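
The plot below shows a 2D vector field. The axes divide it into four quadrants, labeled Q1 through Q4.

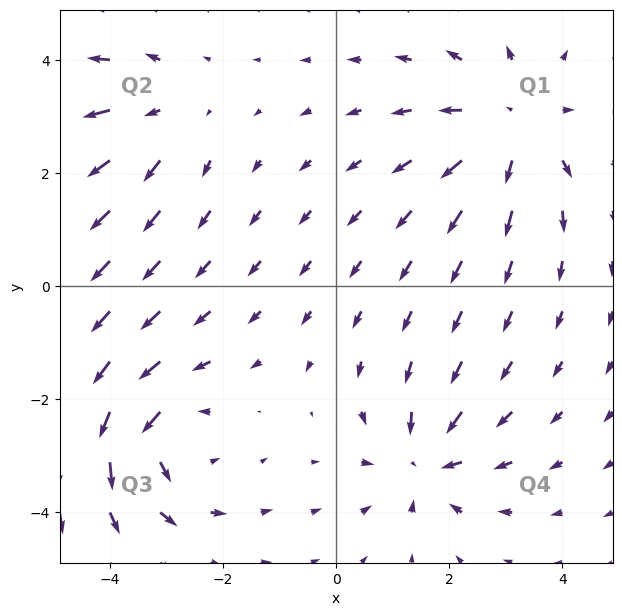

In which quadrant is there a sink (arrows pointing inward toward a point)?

The sink sits at approximately (1.6, -3.1), which lies in quadrant Q4. The divergence there is about -4, negative as expected for a sink.

Q4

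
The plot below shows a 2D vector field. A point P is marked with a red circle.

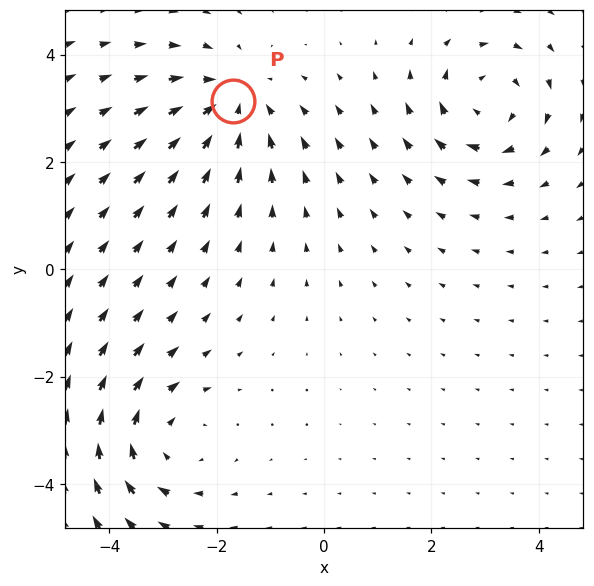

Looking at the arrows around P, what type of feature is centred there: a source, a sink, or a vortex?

sink

At P (-1.7, 3.1) the arrows converge inward. Divergence about -4, curl ≈0 — negative divergence with near-zero curl is a sink.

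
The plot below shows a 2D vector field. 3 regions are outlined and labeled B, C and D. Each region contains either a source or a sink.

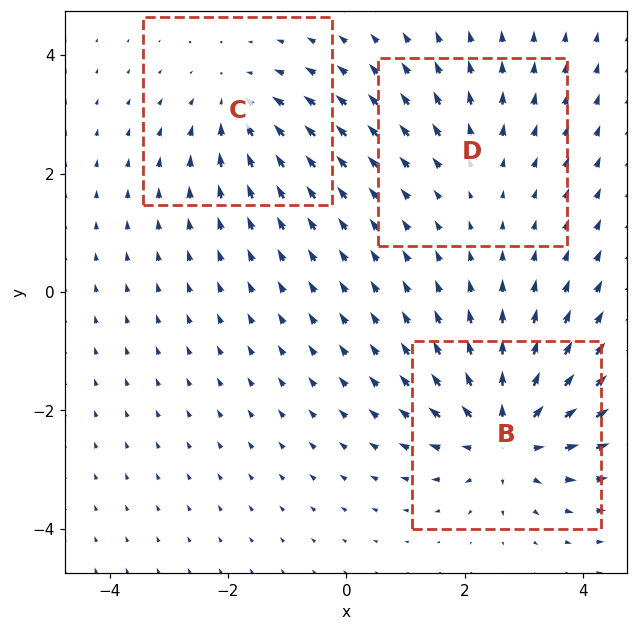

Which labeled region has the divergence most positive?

B

Divergence at each region's feature centre — B: about +5, C: about -3, D: about +2. Region B is most positive.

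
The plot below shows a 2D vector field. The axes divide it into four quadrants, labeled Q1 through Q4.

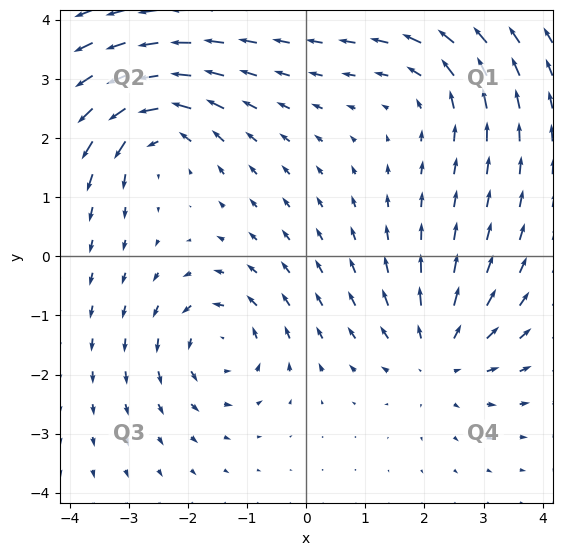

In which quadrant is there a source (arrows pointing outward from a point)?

Q4

The source sits at approximately (2.2, -1.7), which lies in quadrant Q4. The divergence there is about +4, positive as expected for a source.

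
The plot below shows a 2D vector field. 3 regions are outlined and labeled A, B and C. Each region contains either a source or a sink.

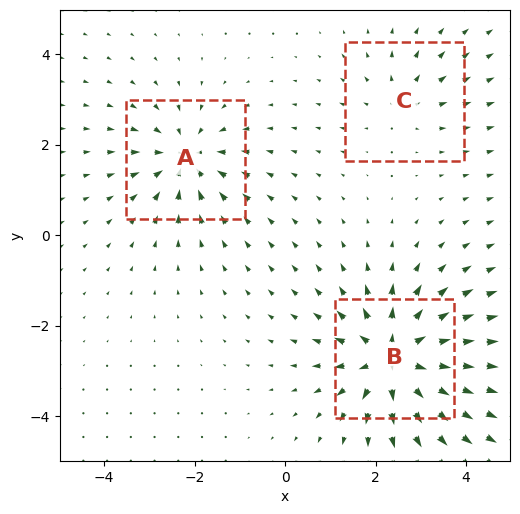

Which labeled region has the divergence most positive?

B

Divergence at each region's feature centre — A: about -4, B: about +5, C: about +2. Region B is most positive.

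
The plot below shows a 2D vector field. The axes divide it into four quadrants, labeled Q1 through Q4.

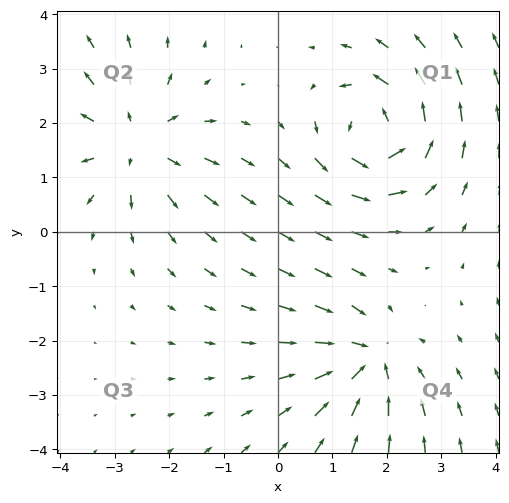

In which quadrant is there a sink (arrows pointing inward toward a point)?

The sink sits at approximately (1.7, -2.4), which lies in quadrant Q4. The divergence there is about -5, negative as expected for a sink.

Q4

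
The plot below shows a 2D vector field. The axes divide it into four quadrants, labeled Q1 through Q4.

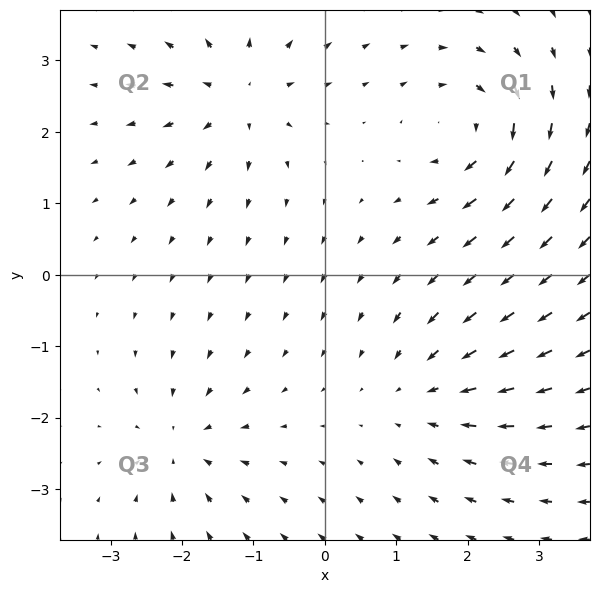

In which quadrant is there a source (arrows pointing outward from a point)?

The source sits at approximately (-1.2, 2.5), which lies in quadrant Q2. The divergence there is about +6, positive as expected for a source.

Q2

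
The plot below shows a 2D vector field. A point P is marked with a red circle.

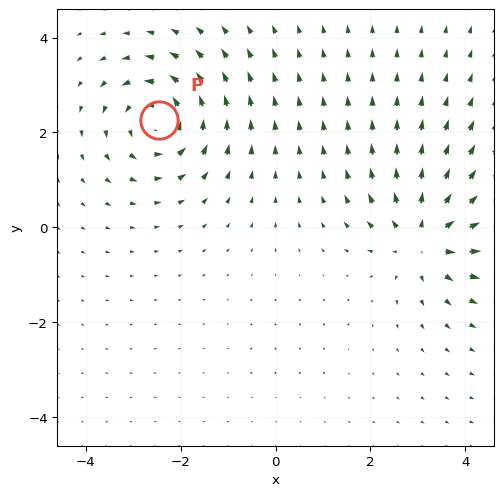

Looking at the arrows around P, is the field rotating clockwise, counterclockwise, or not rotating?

Near P at (-2.4, 2.3) the arrows circulate counterclockwise. The curl (z-component) there is about +5; positive curl means counterclockwise rotation.

counterclockwise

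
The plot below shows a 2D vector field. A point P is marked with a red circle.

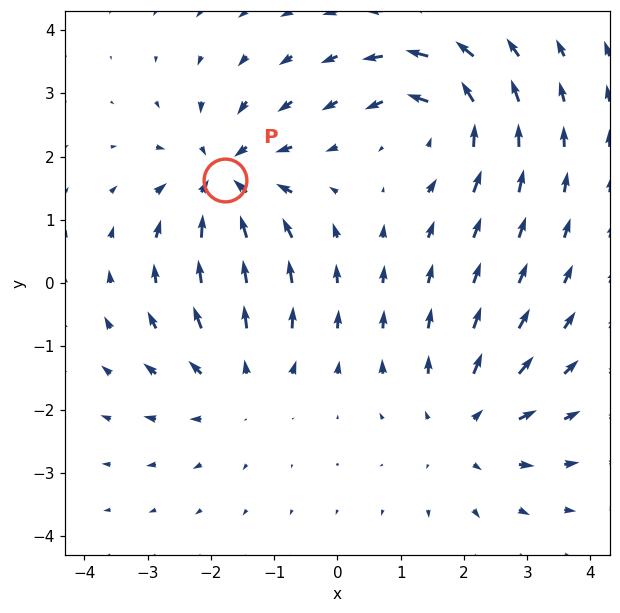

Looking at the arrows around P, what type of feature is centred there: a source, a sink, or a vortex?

At P (-1.8, 1.6) the arrows converge inward. Divergence about -6, curl ≈0 — negative divergence with near-zero curl is a sink.

sink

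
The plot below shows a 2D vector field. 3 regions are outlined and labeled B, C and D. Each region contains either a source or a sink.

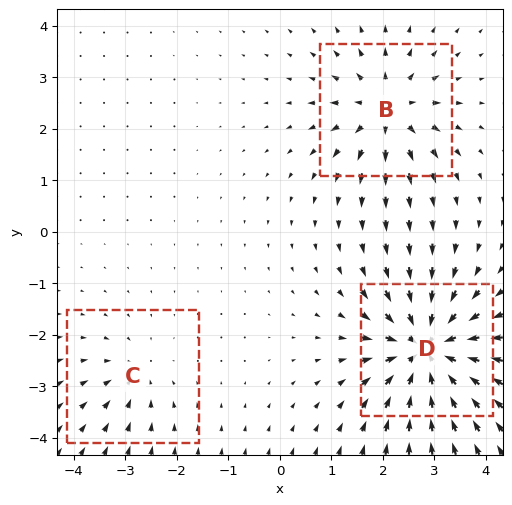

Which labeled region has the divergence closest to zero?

Divergence at each region's feature centre — B: about +4, C: about -2, D: about -6. Region C is closest to zero.

C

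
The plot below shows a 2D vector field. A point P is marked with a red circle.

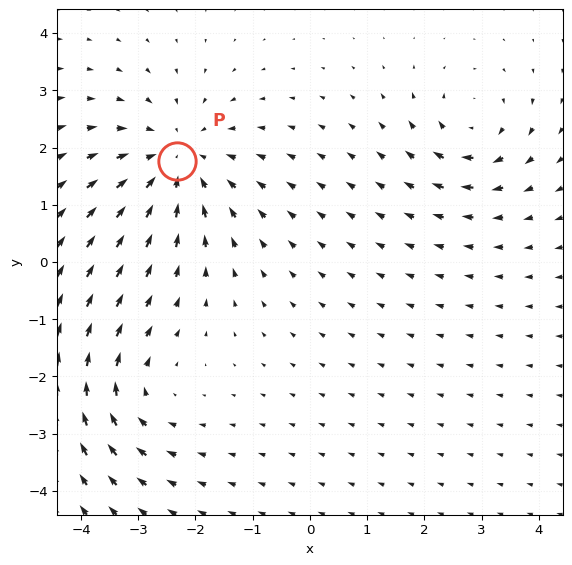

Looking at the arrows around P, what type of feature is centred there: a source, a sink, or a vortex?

sink

At P (-2.3, 1.8) the arrows converge inward. Divergence about -4, curl ≈0 — negative divergence with near-zero curl is a sink.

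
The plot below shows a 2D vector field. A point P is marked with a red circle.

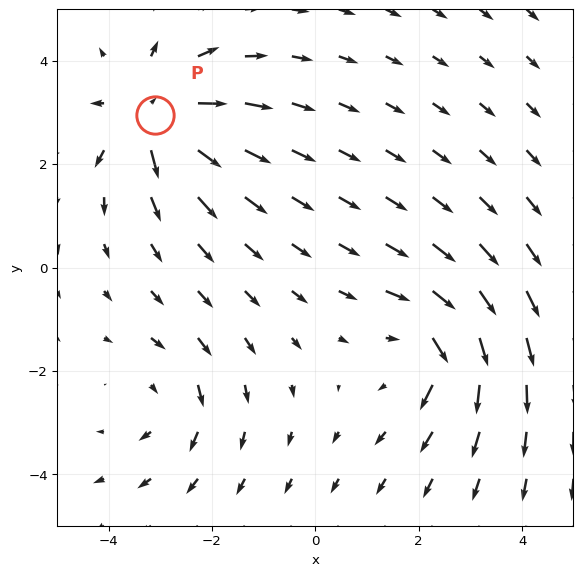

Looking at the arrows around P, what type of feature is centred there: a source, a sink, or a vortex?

source

At P (-3.1, 2.9) the arrows spread outward. Divergence about +6, curl ≈0 — positive divergence with near-zero curl is a source.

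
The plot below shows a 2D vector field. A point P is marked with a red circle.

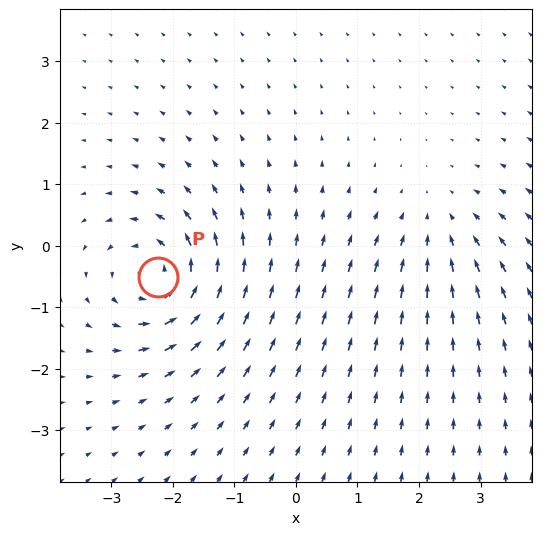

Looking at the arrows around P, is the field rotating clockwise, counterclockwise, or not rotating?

counterclockwise

Near P at (-2.2, -0.5) the arrows circulate counterclockwise. The curl (z-component) there is about +6; positive curl means counterclockwise rotation.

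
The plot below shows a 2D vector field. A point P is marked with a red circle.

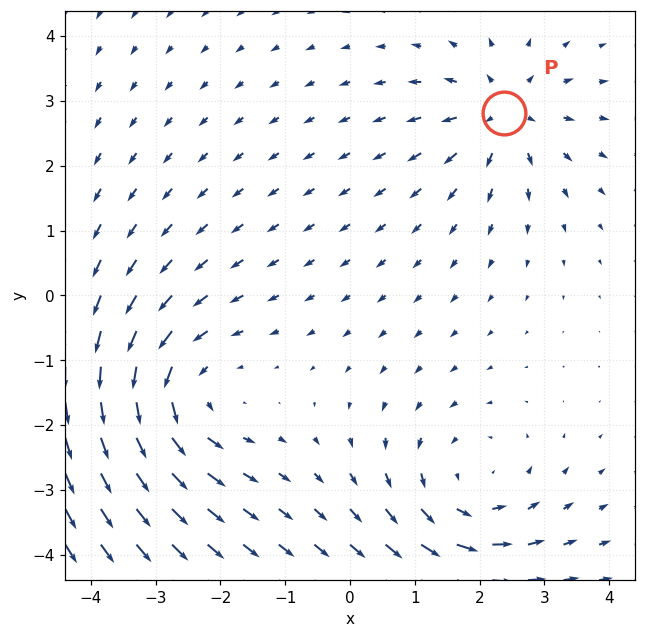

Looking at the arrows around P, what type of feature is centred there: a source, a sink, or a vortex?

At P (2.4, 2.8) the arrows spread outward. Divergence about +4, curl ≈0 — positive divergence with near-zero curl is a source.

source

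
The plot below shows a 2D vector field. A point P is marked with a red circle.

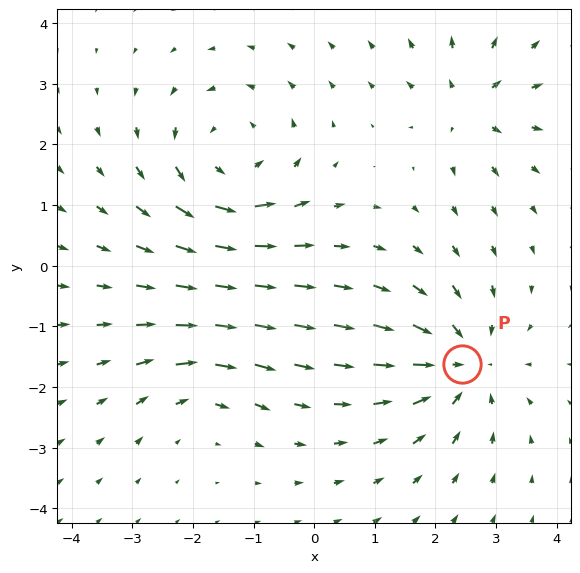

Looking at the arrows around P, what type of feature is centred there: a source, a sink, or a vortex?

At P (2.4, -1.6) the arrows converge inward. Divergence about -5, curl ≈0 — negative divergence with near-zero curl is a sink.

sink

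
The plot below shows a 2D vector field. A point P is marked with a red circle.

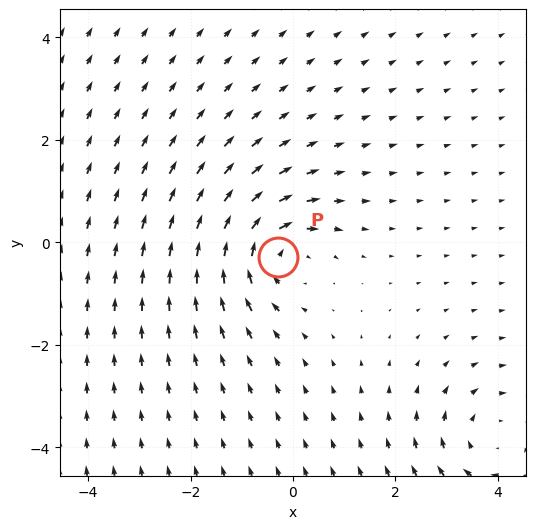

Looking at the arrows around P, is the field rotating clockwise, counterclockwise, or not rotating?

clockwise

Near P at (-0.3, -0.3) the arrows circulate clockwise. The curl (z-component) there is about -6; negative curl means clockwise rotation.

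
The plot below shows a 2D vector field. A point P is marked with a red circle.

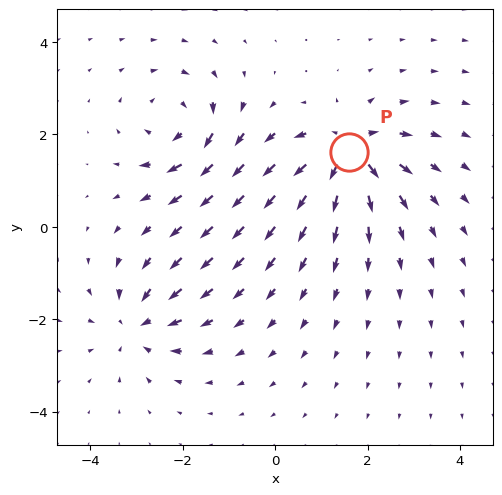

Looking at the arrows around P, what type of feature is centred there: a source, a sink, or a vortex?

At P (1.6, 1.6) the arrows spread outward. Divergence about +5, curl ≈0 — positive divergence with near-zero curl is a source.

source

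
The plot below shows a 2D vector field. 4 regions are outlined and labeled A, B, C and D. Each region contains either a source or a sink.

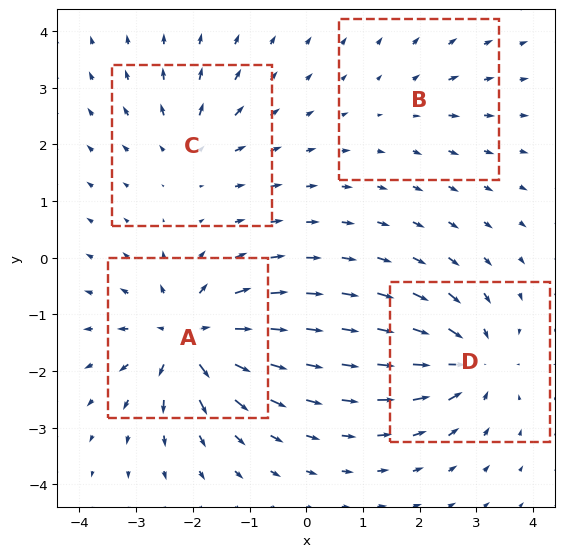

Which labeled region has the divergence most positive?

Divergence at each region's feature centre — A: about +8, B: about +3, C: about +4, D: about -6. Region A is most positive.

A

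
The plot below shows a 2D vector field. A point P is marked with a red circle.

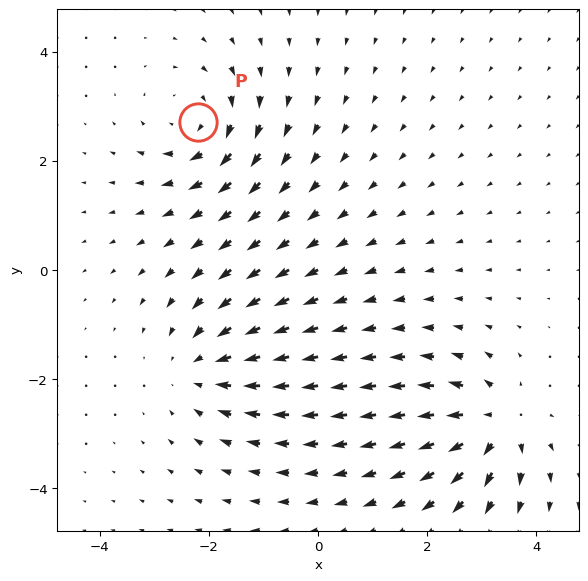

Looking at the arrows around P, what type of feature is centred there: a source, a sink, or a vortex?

At P (-2.2, 2.7) the arrows circulate clockwise. Divergence ≈0, curl about -5 — near-zero divergence with nonzero curl is a vortex.

vortex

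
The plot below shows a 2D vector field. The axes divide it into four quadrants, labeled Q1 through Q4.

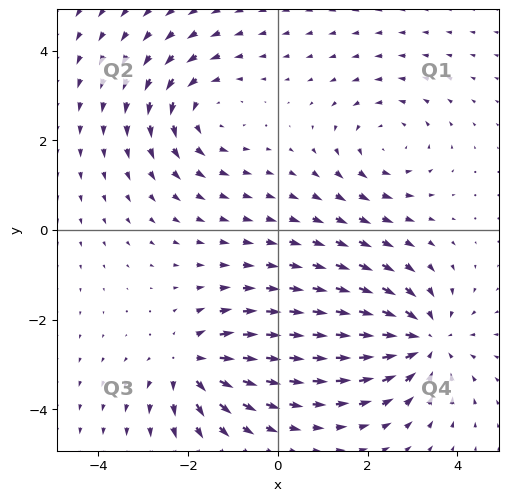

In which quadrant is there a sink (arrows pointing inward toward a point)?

Q4

The sink sits at approximately (3.3, -2.5), which lies in quadrant Q4. The divergence there is about -4, negative as expected for a sink.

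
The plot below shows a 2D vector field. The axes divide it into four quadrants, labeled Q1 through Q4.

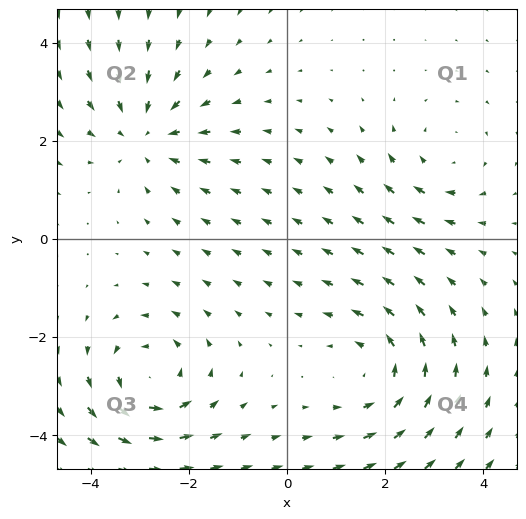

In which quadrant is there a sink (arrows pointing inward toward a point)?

The sink sits at approximately (-2.9, 2.1), which lies in quadrant Q2. The divergence there is about -3, negative as expected for a sink.

Q2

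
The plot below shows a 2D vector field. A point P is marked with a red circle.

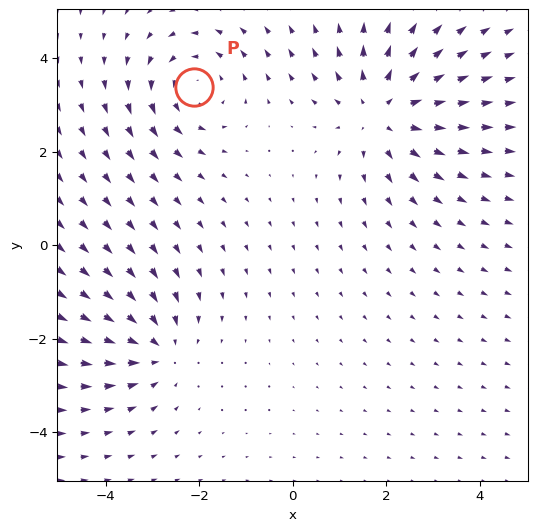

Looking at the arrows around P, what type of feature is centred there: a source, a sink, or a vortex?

vortex

At P (-2.1, 3.4) the arrows circulate counterclockwise. Divergence ≈0, curl about +3 — near-zero divergence with nonzero curl is a vortex.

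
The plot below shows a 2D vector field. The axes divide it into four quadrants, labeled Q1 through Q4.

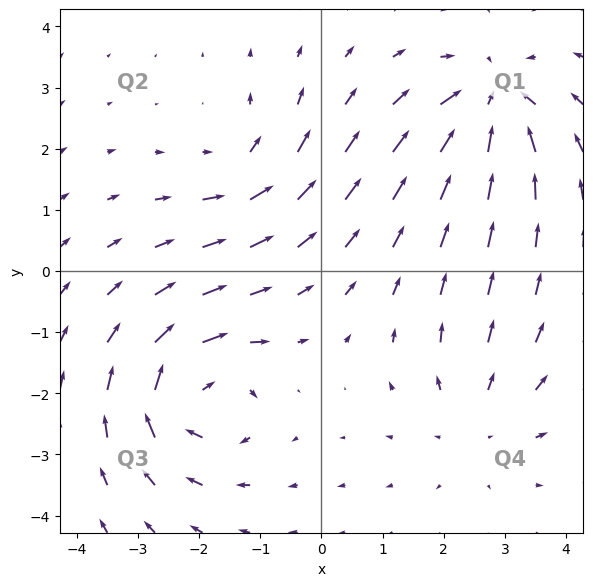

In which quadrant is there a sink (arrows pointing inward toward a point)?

Q1

The sink sits at approximately (2.8, 2.7), which lies in quadrant Q1. The divergence there is about -5, negative as expected for a sink.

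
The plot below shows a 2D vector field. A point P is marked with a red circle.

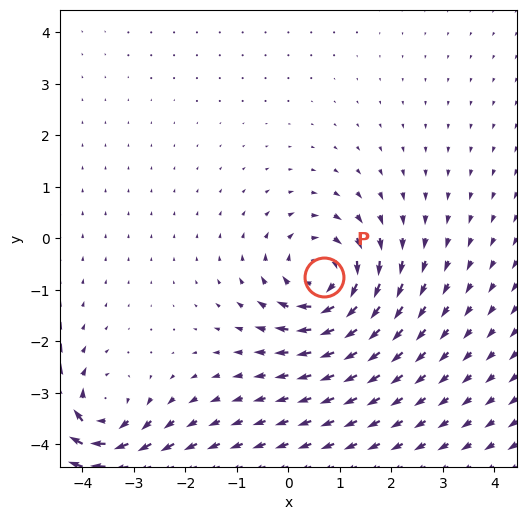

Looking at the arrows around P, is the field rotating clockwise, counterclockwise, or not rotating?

Near P at (0.7, -0.7) the arrows circulate clockwise. The curl (z-component) there is about -5; negative curl means clockwise rotation.

clockwise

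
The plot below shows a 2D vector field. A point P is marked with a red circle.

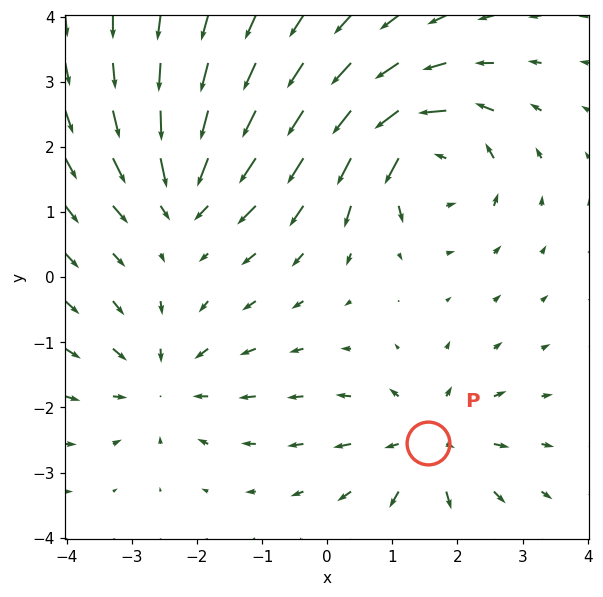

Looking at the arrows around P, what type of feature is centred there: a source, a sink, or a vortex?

At P (1.5, -2.6) the arrows spread outward. Divergence about +5, curl ≈0 — positive divergence with near-zero curl is a source.

source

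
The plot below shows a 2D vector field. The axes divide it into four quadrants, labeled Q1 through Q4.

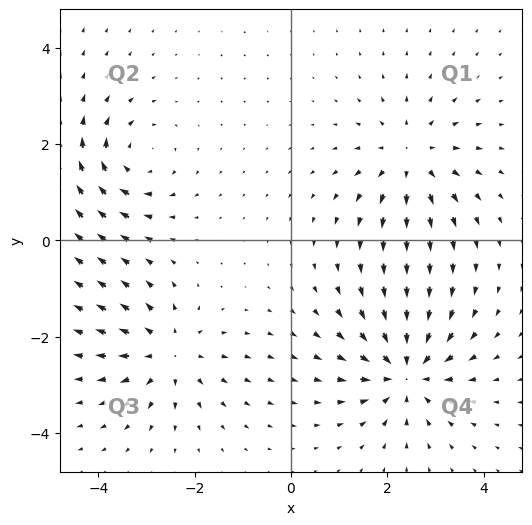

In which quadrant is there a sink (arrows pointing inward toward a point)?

Q4

The sink sits at approximately (2.4, -2.7), which lies in quadrant Q4. The divergence there is about -6, negative as expected for a sink.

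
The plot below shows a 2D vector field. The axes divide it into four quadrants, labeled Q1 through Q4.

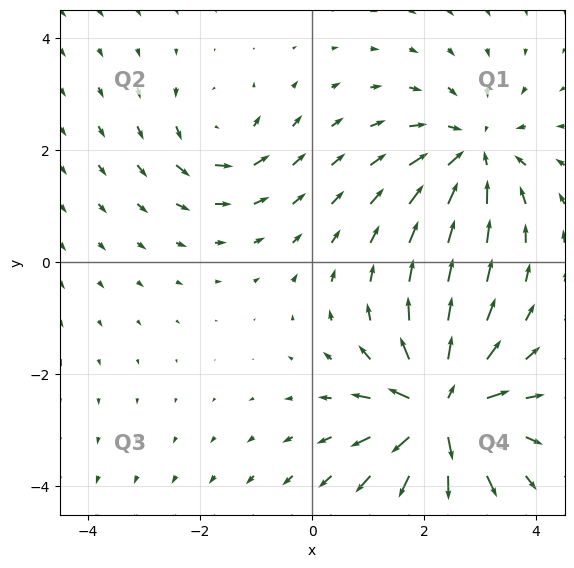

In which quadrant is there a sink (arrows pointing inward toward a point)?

The sink sits at approximately (2.9, 2.0), which lies in quadrant Q1. The divergence there is about -4, negative as expected for a sink.

Q1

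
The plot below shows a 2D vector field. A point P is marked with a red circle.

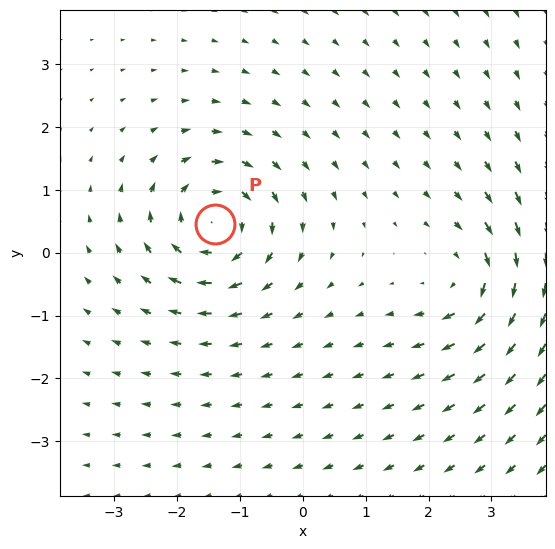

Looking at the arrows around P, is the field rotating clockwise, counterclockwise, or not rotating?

clockwise

Near P at (-1.4, 0.5) the arrows circulate clockwise. The curl (z-component) there is about -6; negative curl means clockwise rotation.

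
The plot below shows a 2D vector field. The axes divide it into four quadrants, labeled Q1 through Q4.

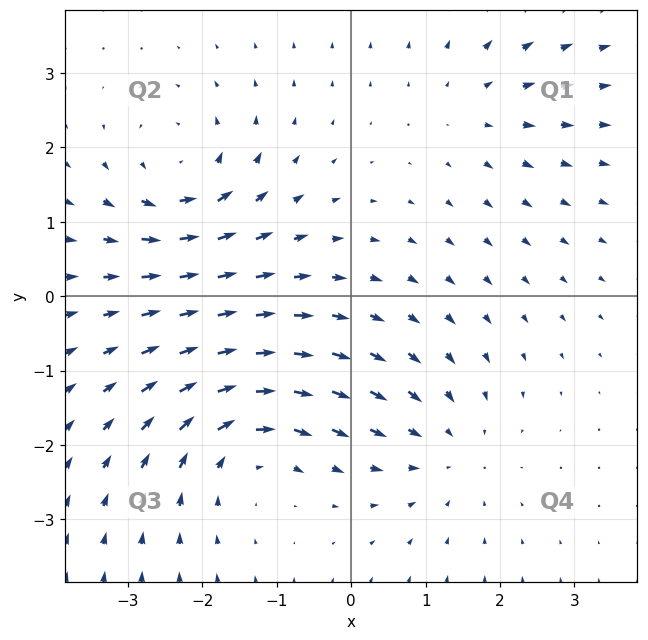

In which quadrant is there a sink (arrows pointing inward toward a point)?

The sink sits at approximately (1.3, -2.1), which lies in quadrant Q4. The divergence there is about -3, negative as expected for a sink.

Q4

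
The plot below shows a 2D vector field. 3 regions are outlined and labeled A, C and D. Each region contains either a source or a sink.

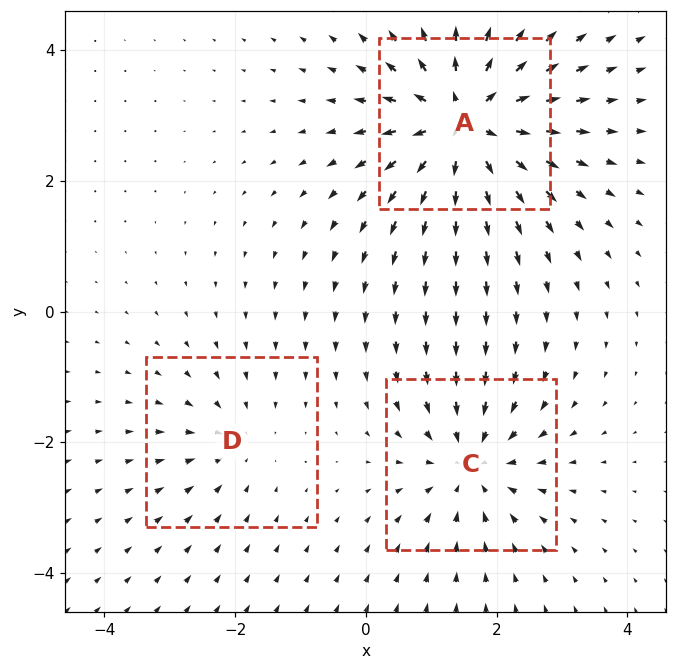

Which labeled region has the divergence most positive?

Divergence at each region's feature centre — A: about +5, C: about -3, D: about -2. Region A is most positive.

A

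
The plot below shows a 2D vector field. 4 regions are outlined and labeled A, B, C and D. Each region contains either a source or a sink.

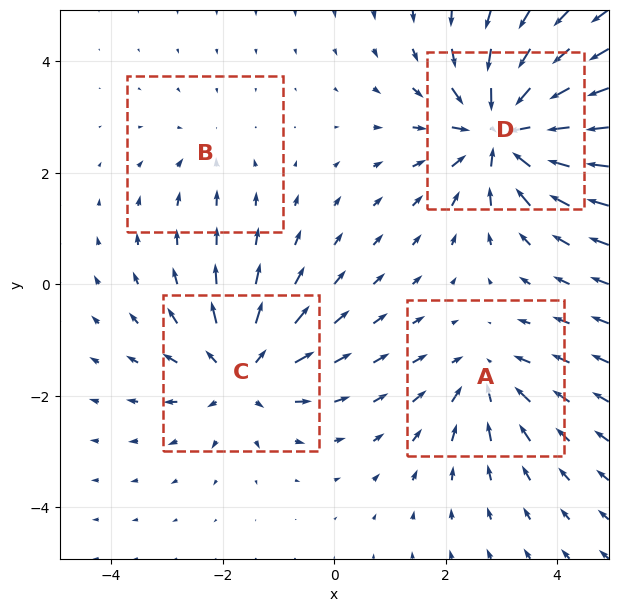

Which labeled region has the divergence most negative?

D

Divergence at each region's feature centre — A: about -4, B: about -2, C: about +5, D: about -7. Region D is most negative.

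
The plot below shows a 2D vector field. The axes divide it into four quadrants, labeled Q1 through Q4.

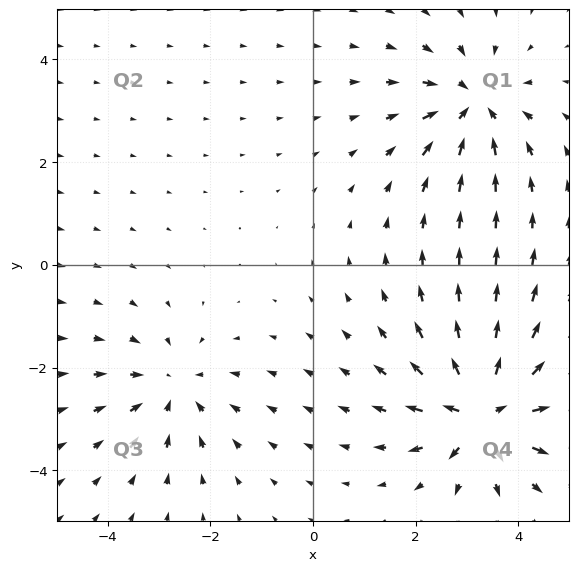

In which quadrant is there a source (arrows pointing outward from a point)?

Q4

The source sits at approximately (3.3, -2.9), which lies in quadrant Q4. The divergence there is about +6, positive as expected for a source.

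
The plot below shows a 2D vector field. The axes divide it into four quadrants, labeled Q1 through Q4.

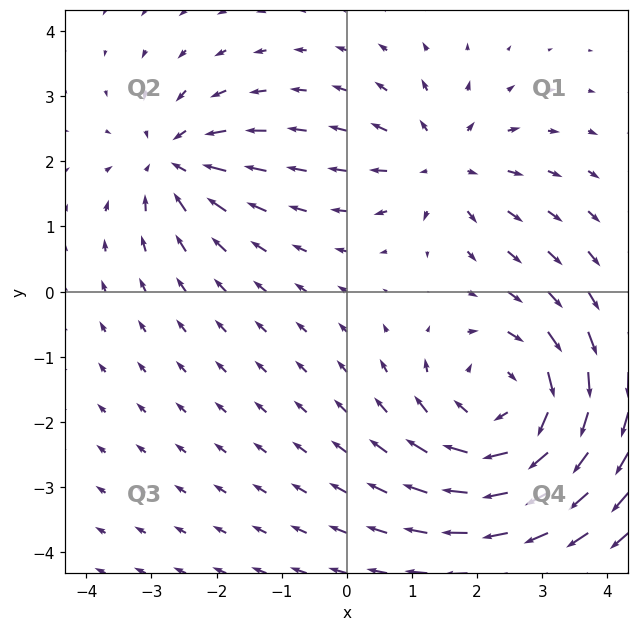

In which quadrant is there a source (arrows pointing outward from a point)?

The source sits at approximately (1.5, 1.9), which lies in quadrant Q1. The divergence there is about +3, positive as expected for a source.

Q1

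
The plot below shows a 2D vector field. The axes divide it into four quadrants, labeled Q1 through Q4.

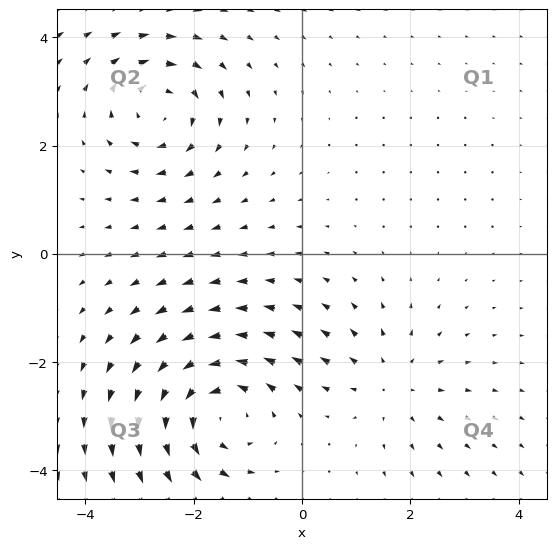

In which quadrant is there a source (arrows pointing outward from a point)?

Q4

The source sits at approximately (1.6, -2.4), which lies in quadrant Q4. The divergence there is about +3, positive as expected for a source.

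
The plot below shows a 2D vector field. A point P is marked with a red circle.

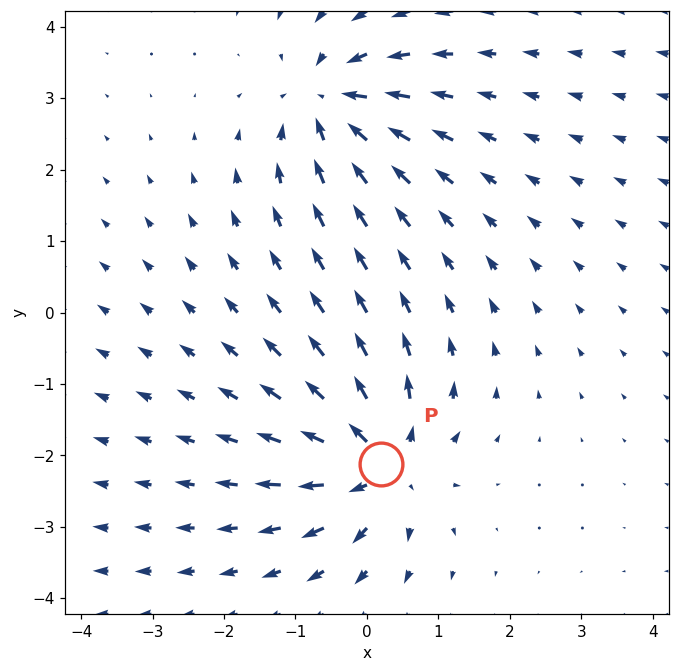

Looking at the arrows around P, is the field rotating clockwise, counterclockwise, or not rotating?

not rotating

Near P at (0.2, -2.1) the arrows show no circulation. The curl there is ≈0.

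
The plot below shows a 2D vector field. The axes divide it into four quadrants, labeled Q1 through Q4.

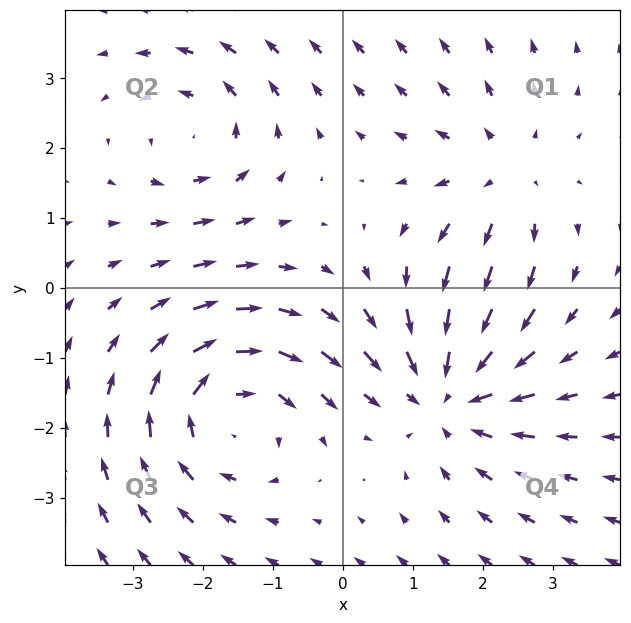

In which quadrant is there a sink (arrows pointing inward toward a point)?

The sink sits at approximately (1.5, -1.5), which lies in quadrant Q4. The divergence there is about -4, negative as expected for a sink.

Q4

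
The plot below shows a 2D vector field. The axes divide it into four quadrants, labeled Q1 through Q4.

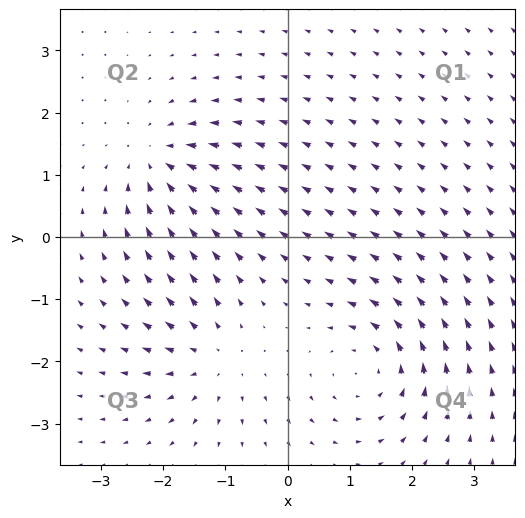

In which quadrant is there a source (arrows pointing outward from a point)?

Q3

The source sits at approximately (-1.2, -2.0), which lies in quadrant Q3. The divergence there is about +3, positive as expected for a source.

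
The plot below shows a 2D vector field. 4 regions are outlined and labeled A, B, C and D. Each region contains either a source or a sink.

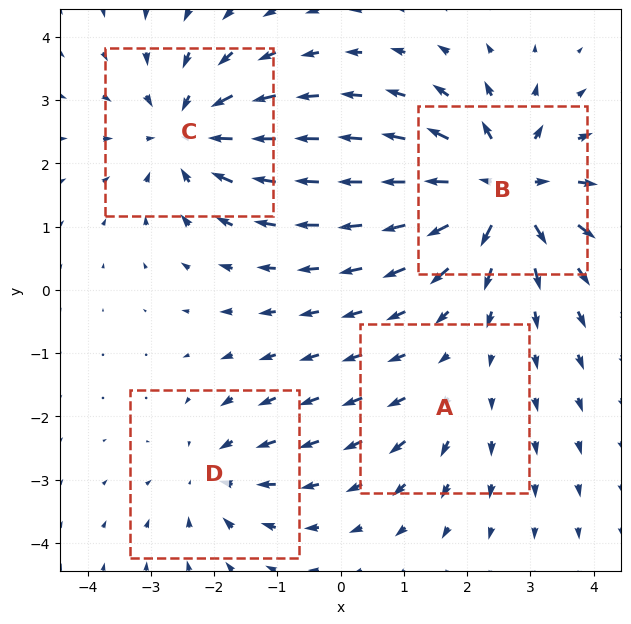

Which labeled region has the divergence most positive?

Divergence at each region's feature centre — A: about +2, B: about +7, C: about -5, D: about -4. Region B is most positive.

B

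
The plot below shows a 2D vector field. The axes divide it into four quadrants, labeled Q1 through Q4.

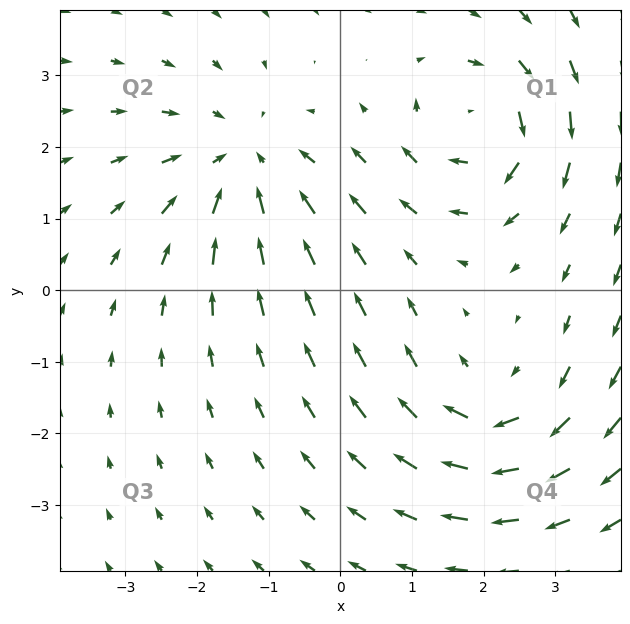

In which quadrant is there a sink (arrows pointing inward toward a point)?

The sink sits at approximately (-1.4, 1.8), which lies in quadrant Q2. The divergence there is about -4, negative as expected for a sink.

Q2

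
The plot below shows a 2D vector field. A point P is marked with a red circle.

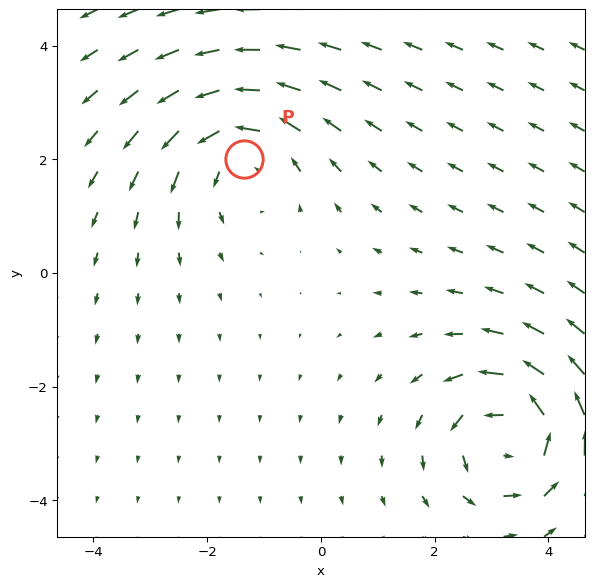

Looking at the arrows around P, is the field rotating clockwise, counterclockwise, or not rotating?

Near P at (-1.3, 2.0) the arrows circulate counterclockwise. The curl (z-component) there is about +3; positive curl means counterclockwise rotation.

counterclockwise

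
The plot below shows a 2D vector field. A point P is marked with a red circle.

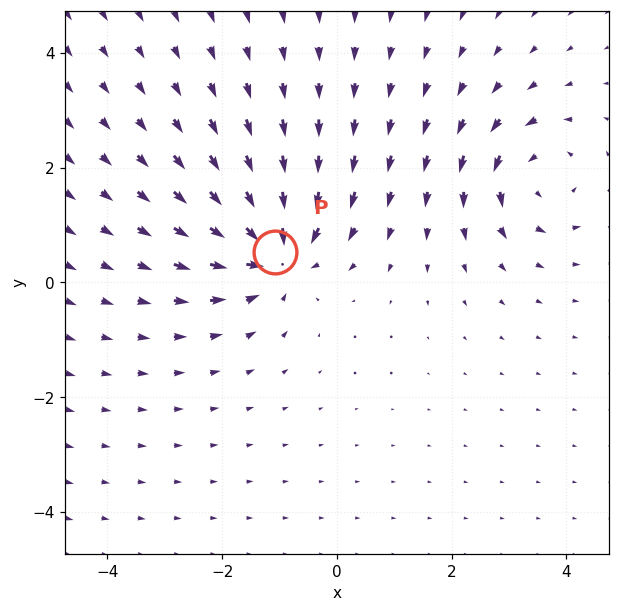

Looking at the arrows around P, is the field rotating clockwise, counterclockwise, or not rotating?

Near P at (-1.1, 0.5) the arrows show no circulation. The curl there is ≈0.

not rotating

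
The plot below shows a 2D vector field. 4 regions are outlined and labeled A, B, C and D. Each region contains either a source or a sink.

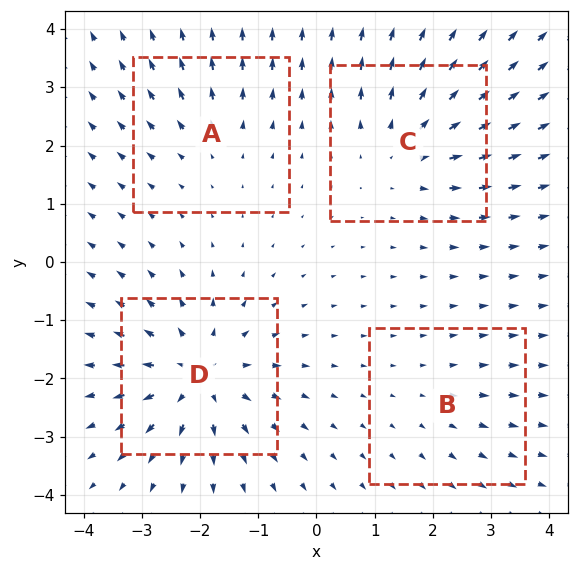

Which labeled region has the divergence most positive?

D

Divergence at each region's feature centre — A: about +3, B: about +2, C: about +5, D: about +7. Region D is most positive.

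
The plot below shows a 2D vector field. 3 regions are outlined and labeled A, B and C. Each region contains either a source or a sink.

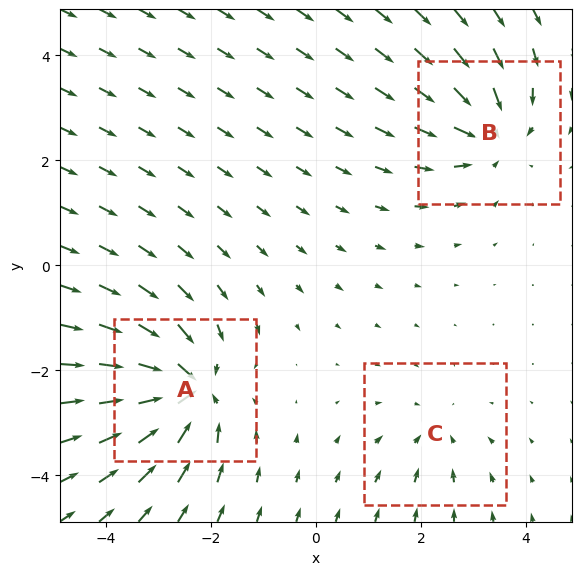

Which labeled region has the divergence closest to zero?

C

Divergence at each region's feature centre — A: about -6, B: about -4, C: about -2. Region C is closest to zero.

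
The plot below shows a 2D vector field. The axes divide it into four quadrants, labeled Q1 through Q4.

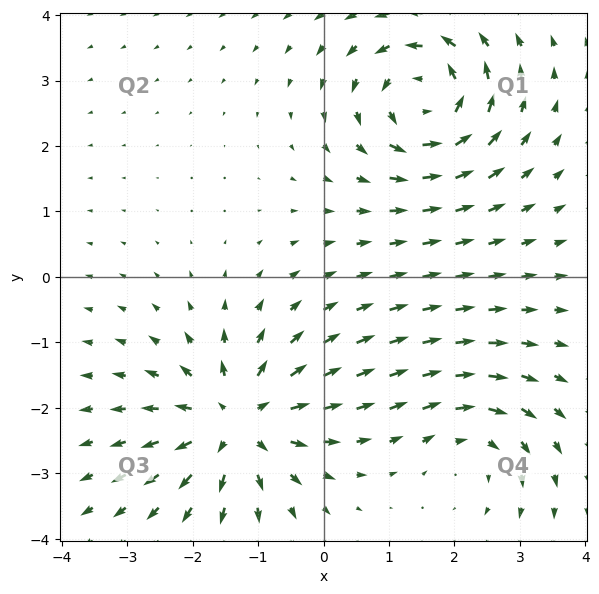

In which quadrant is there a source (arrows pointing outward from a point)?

The source sits at approximately (-1.3, -2.2), which lies in quadrant Q3. The divergence there is about +5, positive as expected for a source.

Q3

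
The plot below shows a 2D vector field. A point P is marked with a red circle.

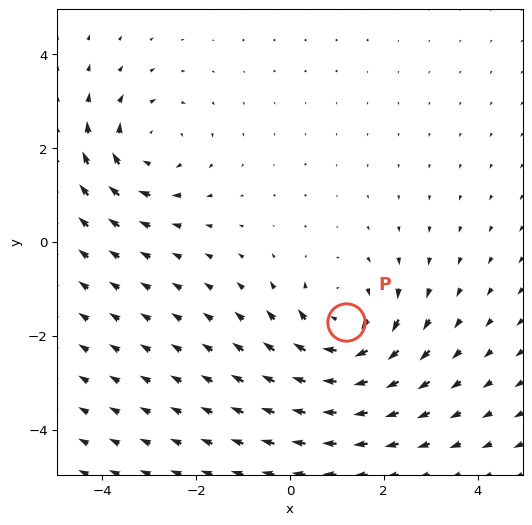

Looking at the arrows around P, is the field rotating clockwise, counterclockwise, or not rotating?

Near P at (1.2, -1.7) the arrows circulate clockwise. The curl (z-component) there is about -3; negative curl means clockwise rotation.

clockwise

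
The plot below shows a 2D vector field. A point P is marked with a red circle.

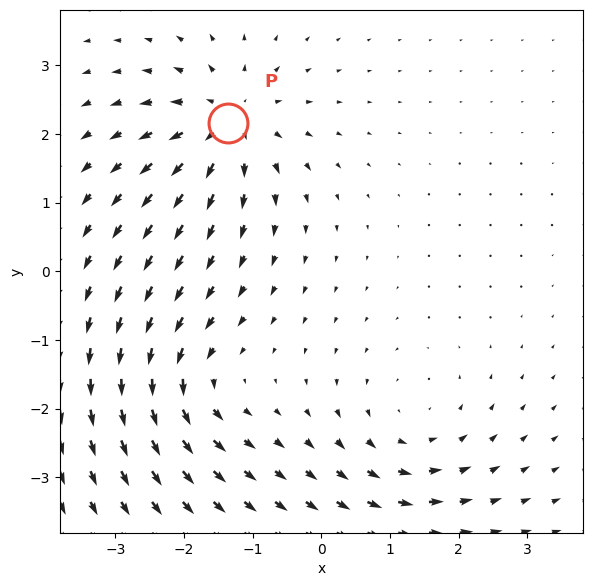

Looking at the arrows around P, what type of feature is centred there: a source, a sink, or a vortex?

At P (-1.4, 2.2) the arrows spread outward. Divergence about +5, curl ≈0 — positive divergence with near-zero curl is a source.

source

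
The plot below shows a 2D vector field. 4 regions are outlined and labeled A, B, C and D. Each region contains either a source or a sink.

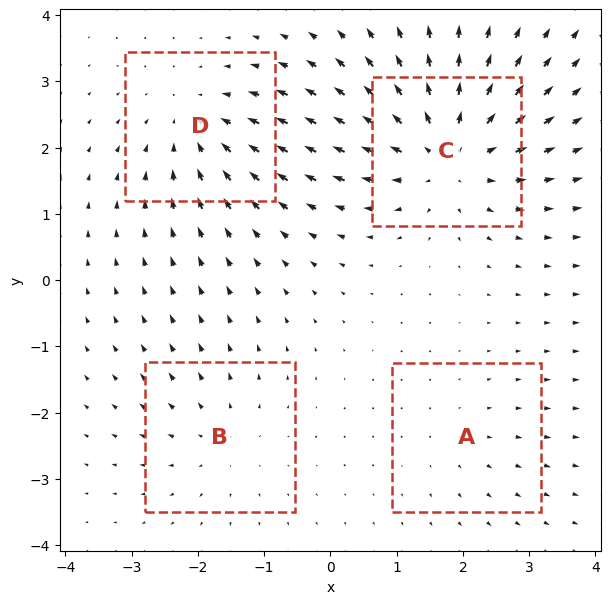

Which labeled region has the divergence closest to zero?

A

Divergence at each region's feature centre — A: about +2, B: about +3, C: about +7, D: about -4. Region A is closest to zero.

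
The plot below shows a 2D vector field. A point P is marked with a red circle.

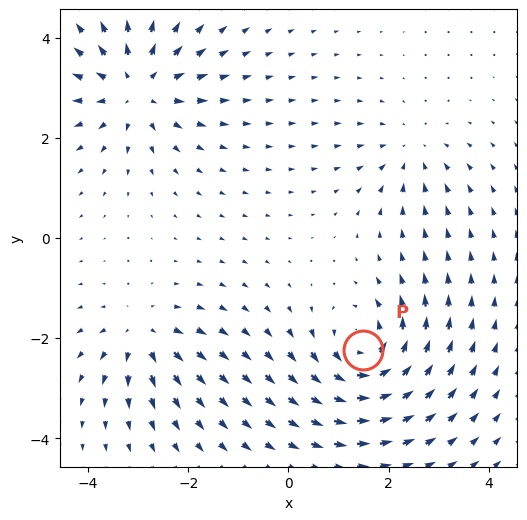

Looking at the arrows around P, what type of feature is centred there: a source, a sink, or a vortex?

At P (1.5, -2.2) the arrows circulate counterclockwise. Divergence ≈0, curl about +6 — near-zero divergence with nonzero curl is a vortex.

vortex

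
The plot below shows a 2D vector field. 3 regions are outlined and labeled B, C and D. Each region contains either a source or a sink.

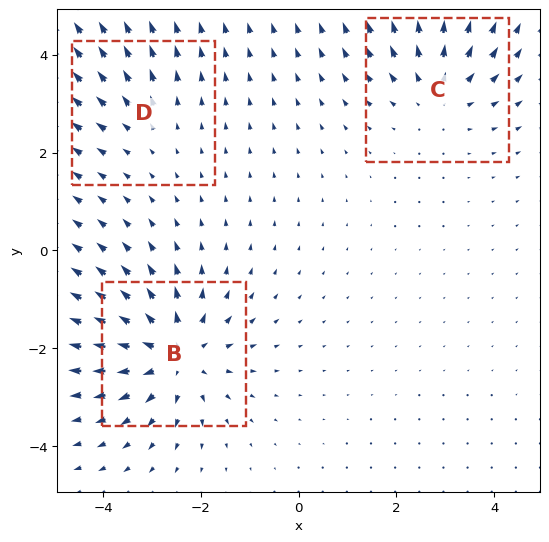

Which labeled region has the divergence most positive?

B

Divergence at each region's feature centre — B: about +5, C: about +3, D: about +2. Region B is most positive.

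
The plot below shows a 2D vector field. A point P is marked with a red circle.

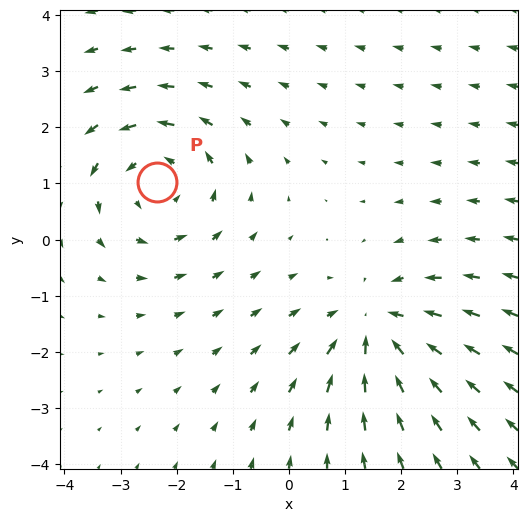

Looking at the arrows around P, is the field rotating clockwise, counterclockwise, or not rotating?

Near P at (-2.4, 1.0) the arrows circulate counterclockwise. The curl (z-component) there is about +4; positive curl means counterclockwise rotation.

counterclockwise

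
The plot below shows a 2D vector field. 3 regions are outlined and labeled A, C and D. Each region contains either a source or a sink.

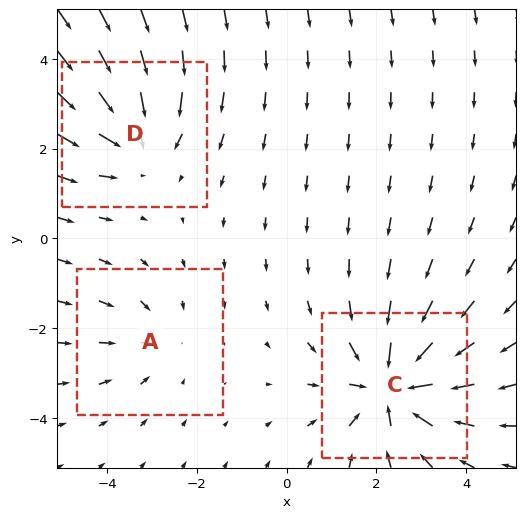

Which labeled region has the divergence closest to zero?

A

Divergence at each region's feature centre — A: about -2, C: about -5, D: about -3. Region A is closest to zero.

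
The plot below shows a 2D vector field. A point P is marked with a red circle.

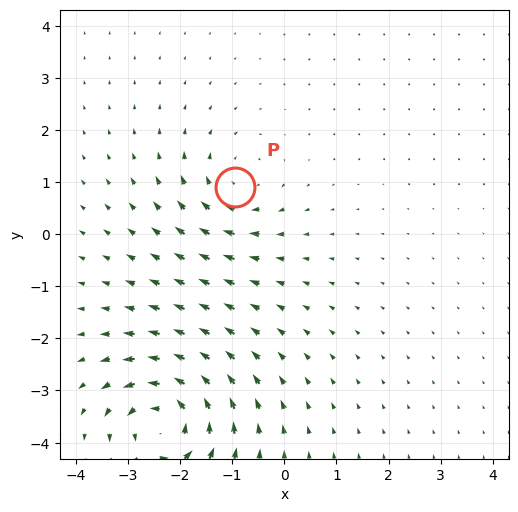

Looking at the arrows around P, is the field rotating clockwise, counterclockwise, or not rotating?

Near P at (-0.9, 0.9) the arrows circulate clockwise. The curl (z-component) there is about -3; negative curl means clockwise rotation.

clockwise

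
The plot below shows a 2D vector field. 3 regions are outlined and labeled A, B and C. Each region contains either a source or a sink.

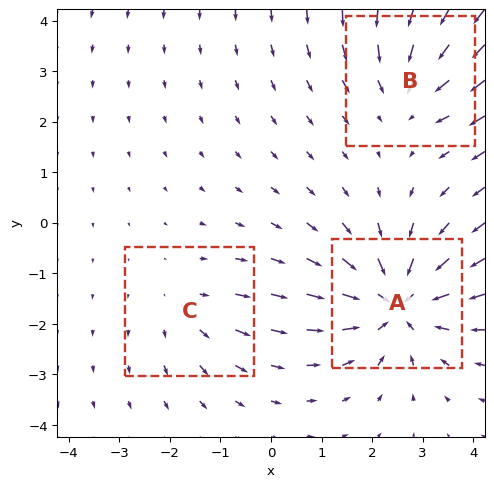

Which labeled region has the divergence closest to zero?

C

Divergence at each region's feature centre — A: about -5, B: about -3, C: about +2. Region C is closest to zero.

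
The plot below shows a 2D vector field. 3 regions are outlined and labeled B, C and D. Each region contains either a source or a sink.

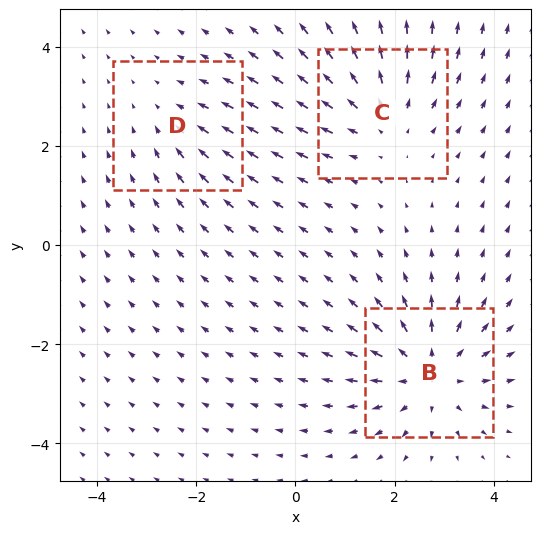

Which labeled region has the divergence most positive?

B

Divergence at each region's feature centre — B: about +4, C: about +3, D: about -2. Region B is most positive.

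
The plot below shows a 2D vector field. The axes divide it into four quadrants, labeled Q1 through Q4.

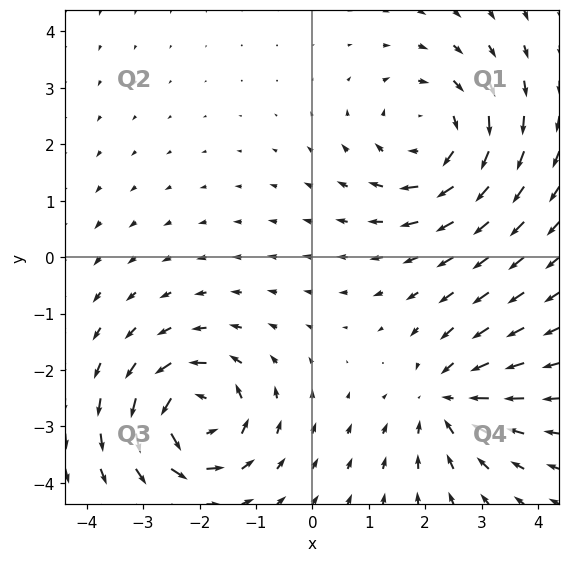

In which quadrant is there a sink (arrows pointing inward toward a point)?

The sink sits at approximately (2.4, -2.5), which lies in quadrant Q4. The divergence there is about -3, negative as expected for a sink.

Q4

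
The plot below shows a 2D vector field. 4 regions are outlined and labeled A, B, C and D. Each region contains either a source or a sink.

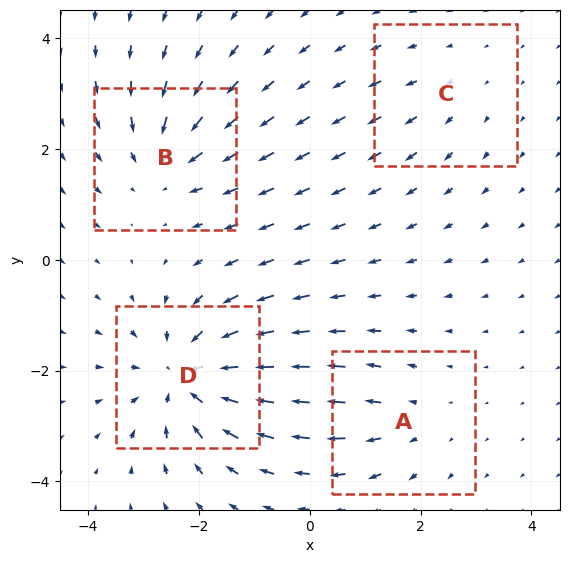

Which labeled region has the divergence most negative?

D

Divergence at each region's feature centre — A: about +3, B: about -5, C: about +2, D: about -7. Region D is most negative.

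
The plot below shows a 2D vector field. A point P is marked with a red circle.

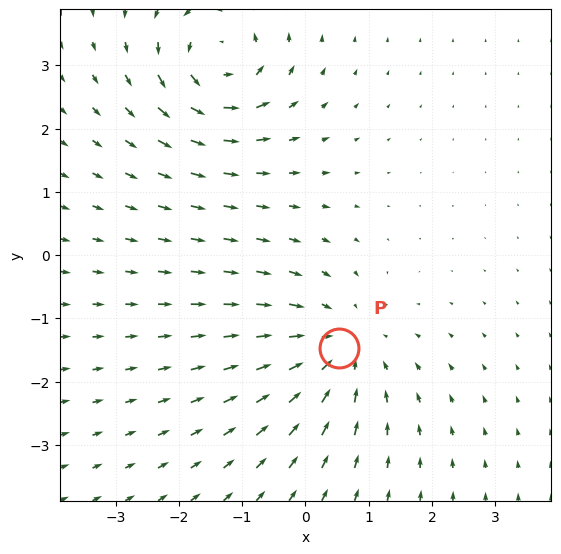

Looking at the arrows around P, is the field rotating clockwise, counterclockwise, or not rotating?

not rotating

Near P at (0.5, -1.5) the arrows show no circulation. The curl there is ≈0.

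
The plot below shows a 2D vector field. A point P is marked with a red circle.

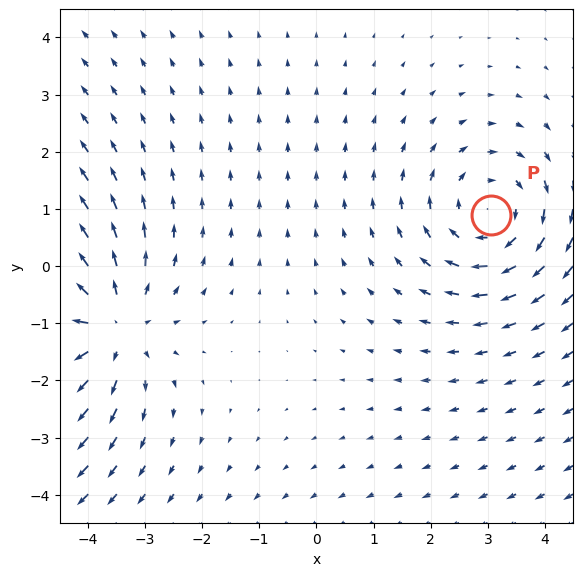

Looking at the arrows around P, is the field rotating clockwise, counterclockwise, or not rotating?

clockwise

Near P at (3.0, 0.9) the arrows circulate clockwise. The curl (z-component) there is about -3; negative curl means clockwise rotation.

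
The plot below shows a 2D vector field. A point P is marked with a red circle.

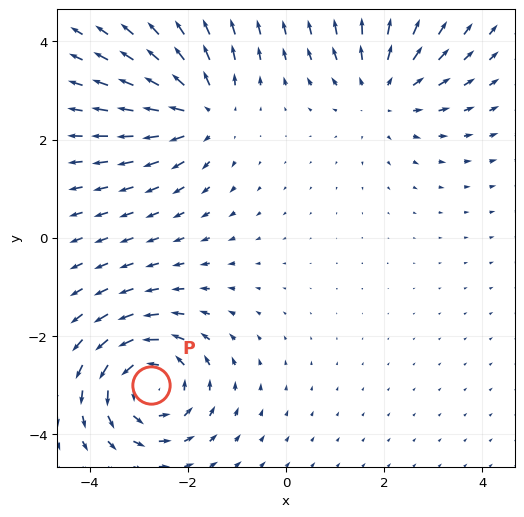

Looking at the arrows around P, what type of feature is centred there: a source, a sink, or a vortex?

At P (-2.8, -3.0) the arrows circulate counterclockwise. Divergence ≈0, curl about +6 — near-zero divergence with nonzero curl is a vortex.

vortex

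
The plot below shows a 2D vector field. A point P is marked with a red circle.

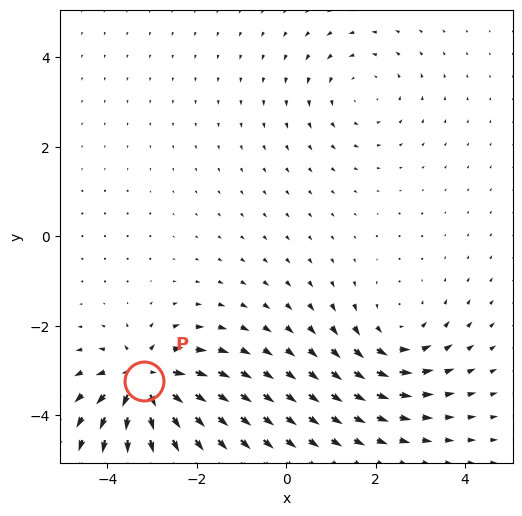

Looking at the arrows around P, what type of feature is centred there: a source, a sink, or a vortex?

At P (-3.2, -3.2) the arrows spread outward. Divergence about +6, curl ≈0 — positive divergence with near-zero curl is a source.

source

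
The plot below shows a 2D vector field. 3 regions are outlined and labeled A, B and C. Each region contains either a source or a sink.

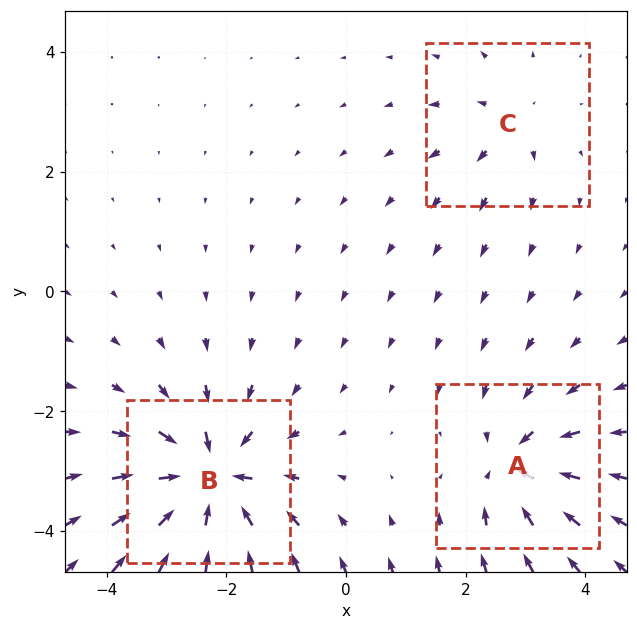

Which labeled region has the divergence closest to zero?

C

Divergence at each region's feature centre — A: about -4, B: about -6, C: about +2. Region C is closest to zero.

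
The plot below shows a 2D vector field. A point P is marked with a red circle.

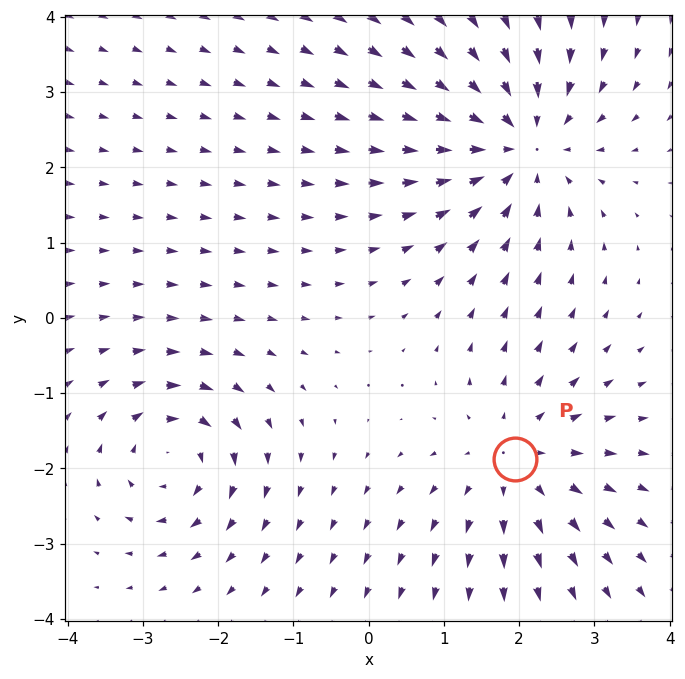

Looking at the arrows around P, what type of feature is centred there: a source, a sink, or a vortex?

source

At P (2.0, -1.9) the arrows spread outward. Divergence about +3, curl ≈0 — positive divergence with near-zero curl is a source.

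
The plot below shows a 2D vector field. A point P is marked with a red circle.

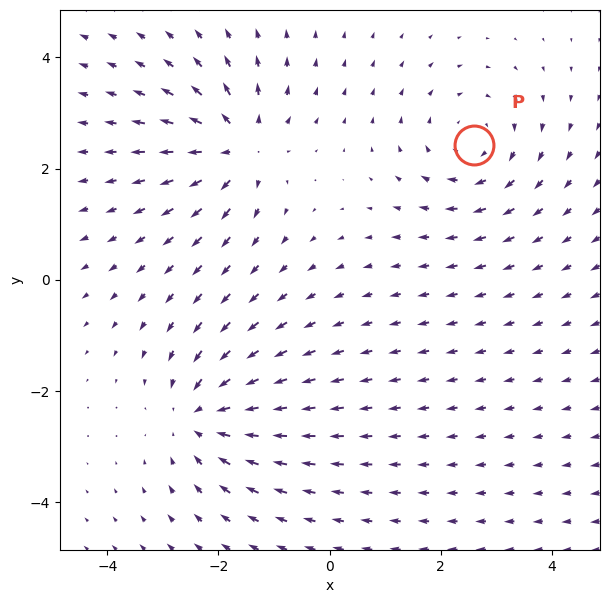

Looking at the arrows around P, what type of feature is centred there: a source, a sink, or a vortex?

At P (2.6, 2.4) the arrows circulate clockwise. Divergence ≈0, curl about -4 — near-zero divergence with nonzero curl is a vortex.

vortex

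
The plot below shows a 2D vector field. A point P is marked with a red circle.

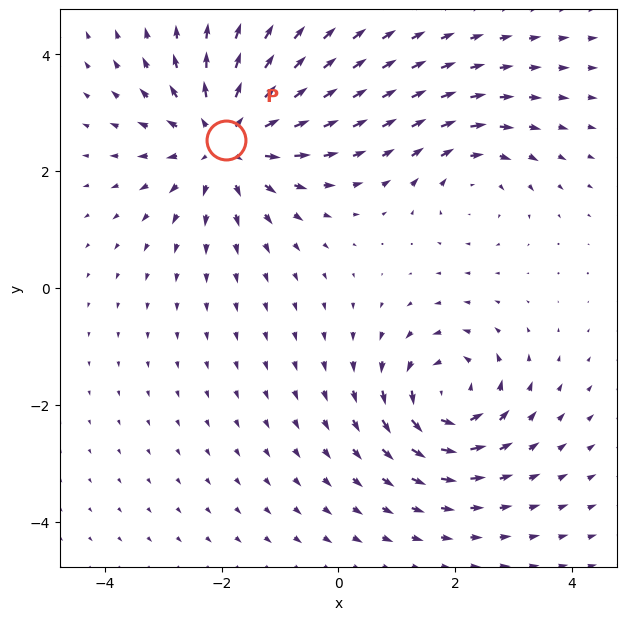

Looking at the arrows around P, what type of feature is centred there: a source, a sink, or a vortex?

source

At P (-1.9, 2.5) the arrows spread outward. Divergence about +4, curl ≈0 — positive divergence with near-zero curl is a source.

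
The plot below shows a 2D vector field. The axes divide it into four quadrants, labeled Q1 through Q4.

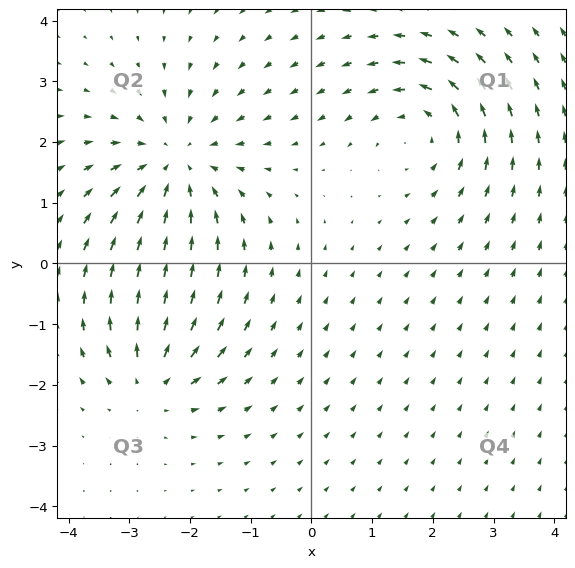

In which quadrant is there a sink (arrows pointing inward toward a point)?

Q2

The sink sits at approximately (-2.2, 1.6), which lies in quadrant Q2. The divergence there is about -4, negative as expected for a sink.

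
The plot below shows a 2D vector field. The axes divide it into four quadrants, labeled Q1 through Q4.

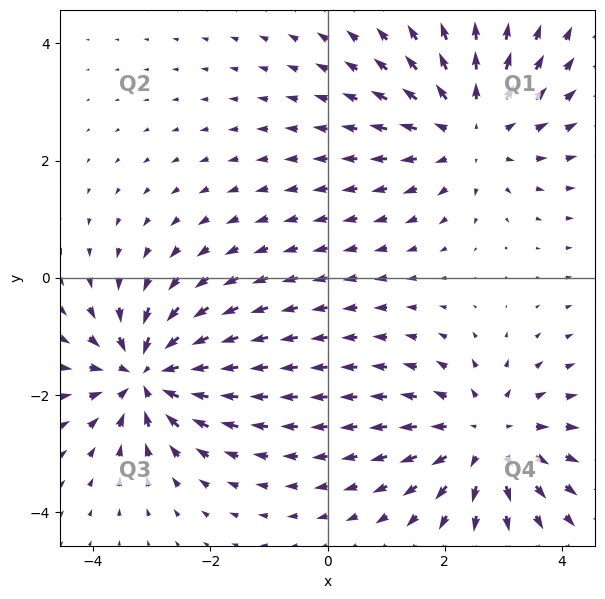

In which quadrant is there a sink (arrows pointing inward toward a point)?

The sink sits at approximately (-3.1, -1.7), which lies in quadrant Q3. The divergence there is about -6, negative as expected for a sink.

Q3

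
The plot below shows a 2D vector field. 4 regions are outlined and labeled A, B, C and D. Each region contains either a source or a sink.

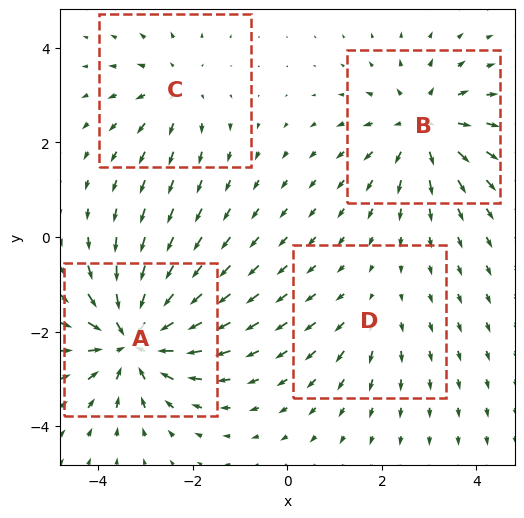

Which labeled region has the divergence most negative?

Divergence at each region's feature centre — A: about -7, B: about +5, C: about +3, D: about +2. Region A is most negative.

A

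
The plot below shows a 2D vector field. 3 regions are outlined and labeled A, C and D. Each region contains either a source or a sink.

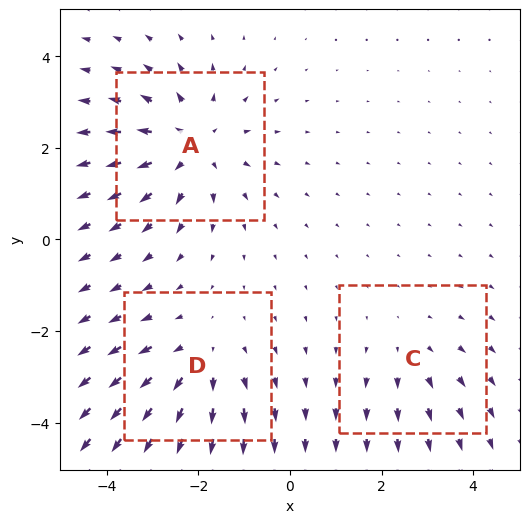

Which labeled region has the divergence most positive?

A

Divergence at each region's feature centre — A: about +4, C: about +2, D: about +3. Region A is most positive.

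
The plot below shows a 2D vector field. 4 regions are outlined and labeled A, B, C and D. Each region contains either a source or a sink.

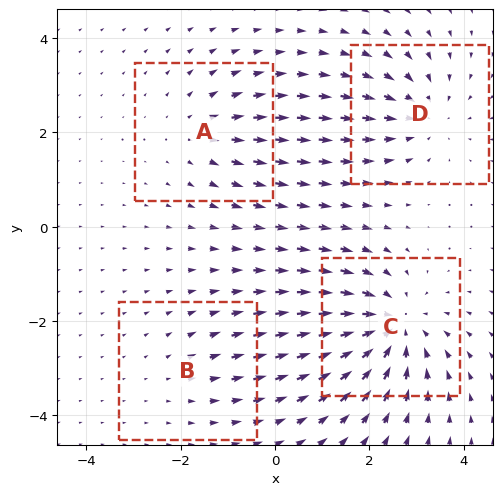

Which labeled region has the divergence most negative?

C

Divergence at each region's feature centre — A: about +3, B: about +2, C: about -6, D: about -4. Region C is most negative.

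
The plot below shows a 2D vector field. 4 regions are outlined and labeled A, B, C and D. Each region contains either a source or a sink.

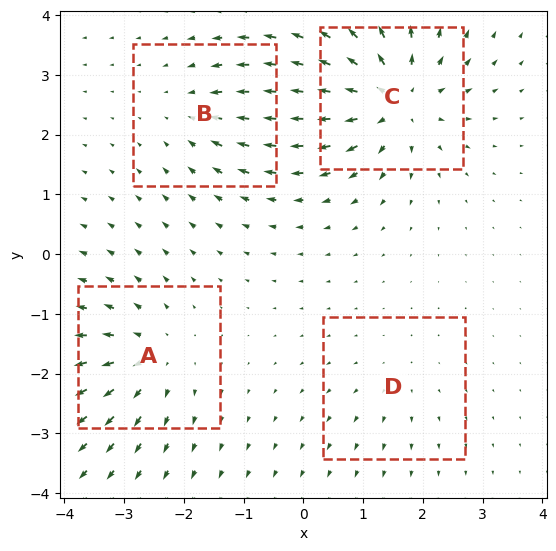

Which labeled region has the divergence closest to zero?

Divergence at each region's feature centre — A: about +5, B: about -4, C: about +8, D: about +2. Region D is closest to zero.

D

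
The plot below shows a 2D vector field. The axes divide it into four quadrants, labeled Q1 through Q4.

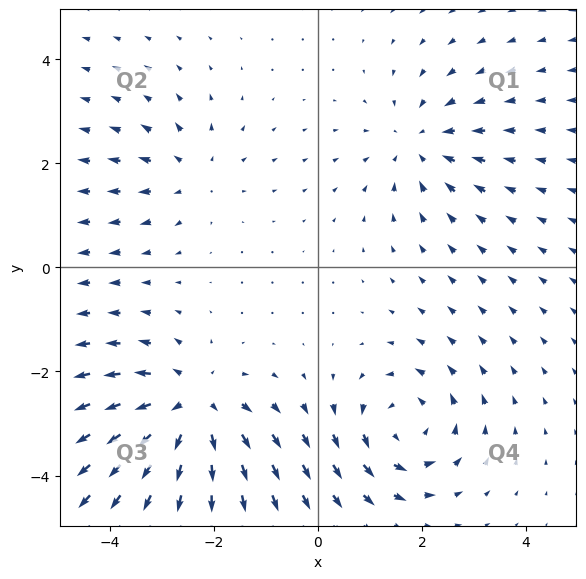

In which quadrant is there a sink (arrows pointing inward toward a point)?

The sink sits at approximately (2.0, 2.4), which lies in quadrant Q1. The divergence there is about -3, negative as expected for a sink.

Q1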